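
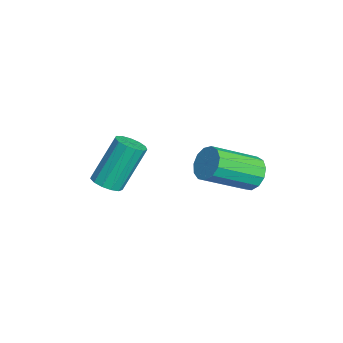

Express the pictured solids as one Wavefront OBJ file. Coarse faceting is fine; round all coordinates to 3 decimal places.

v 0.172 -3.689 -1.99
v 0.45 -4.105 -1.697
v 0.046 -3.248 -0.097
v -0.232 -2.831 -0.39
v 0.673 -3.875 -1.764
v 0.268 -3.018 -0.163
v 0.736 -3.586 -1.902
v 0.332 -2.729 -0.302
v 0.621 -3.33 -2.069
v 0.216 -2.472 -0.469
v 0.363 -3.187 -2.211
v -0.042 -2.33 -0.61
v 0.045 -3.204 -2.282
v -0.36 -2.347 -0.682
v -0.233 -3.375 -2.261
v -0.638 -2.517 -0.661
v -0.382 -3.645 -2.154
v -0.787 -2.788 -0.554
v -0.355 -3.929 -1.995
v -0.76 -3.072 -0.394
v -0.161 -4.137 -1.834
v -0.566 -3.28 -0.234
v 0.14 -4.202 -1.723
v -0.265 -3.345 -0.123
v 2.171 0.739 -0.427
v 2.485 1.103 0.024
v 2.904 -0.414 0.958
v 2.589 -0.779 0.507
v 2.133 1.076 0.139
v 2.551 -0.441 1.073
v 1.792 0.942 0.073
v 2.21 -0.575 1.008
v 1.572 0.743 -0.151
v 1.99 -0.774 0.783
v 1.541 0.543 -0.463
v 1.96 -0.974 0.472
v 1.711 0.405 -0.763
v 2.129 -1.112 0.171
v 2.027 0.372 -0.957
v 2.445 -1.145 -0.023
v 2.388 0.456 -0.983
v 2.807 -1.061 -0.049
v 2.681 0.63 -0.832
v 3.099 -0.887 0.102
v 2.811 0.838 -0.553
v 3.229 -0.679 0.382
v 2.738 1.014 -0.233
v 3.157 -0.503 0.701
f 2 1 5
f 2 5 3
f 3 5 6
f 3 6 4
f 5 1 7
f 5 7 6
f 6 7 8
f 6 8 4
f 7 1 9
f 7 9 8
f 8 9 10
f 8 10 4
f 9 1 11
f 9 11 10
f 10 11 12
f 10 12 4
f 11 1 13
f 11 13 12
f 12 13 14
f 12 14 4
f 13 1 15
f 13 15 14
f 14 15 16
f 14 16 4
f 15 1 17
f 15 17 16
f 16 17 18
f 16 18 4
f 17 1 19
f 17 19 18
f 18 19 20
f 18 20 4
f 19 1 21
f 19 21 20
f 20 21 22
f 20 22 4
f 21 1 23
f 21 23 22
f 22 23 24
f 22 24 4
f 23 1 2
f 23 2 24
f 24 2 3
f 24 3 4
f 26 25 29
f 26 29 27
f 27 29 30
f 27 30 28
f 29 25 31
f 29 31 30
f 30 31 32
f 30 32 28
f 31 25 33
f 31 33 32
f 32 33 34
f 32 34 28
f 33 25 35
f 33 35 34
f 34 35 36
f 34 36 28
f 35 25 37
f 35 37 36
f 36 37 38
f 36 38 28
f 37 25 39
f 37 39 38
f 38 39 40
f 38 40 28
f 39 25 41
f 39 41 40
f 40 41 42
f 40 42 28
f 41 25 43
f 41 43 42
f 42 43 44
f 42 44 28
f 43 25 45
f 43 45 44
f 44 45 46
f 44 46 28
f 45 25 47
f 45 47 46
f 46 47 48
f 46 48 28
f 47 25 26
f 47 26 48
f 48 26 27
f 48 27 28



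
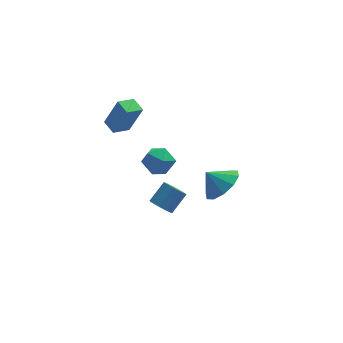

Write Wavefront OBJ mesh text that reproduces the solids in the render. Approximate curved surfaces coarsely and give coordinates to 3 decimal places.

v 1.008 1.041 -0.491
v 1.812 1.48 0.1
v 0.252 1.319 0.331
v 1.558 1.962 -0.296
v 1.094 2.092 -0.767
v 0.597 1.821 -1.132
v 0.257 1.253 -1.252
v 0.203 0.603 -1.082
v 0.457 0.121 -0.686
v 0.921 -0.01 -0.215
v 1.418 0.261 0.15
v 1.758 0.83 0.27
v -4 2.508 2.804
v -3.351 2.333 4.377
v -4.343 3.241 3.027
v -3.694 3.066 4.6
v -3.186 2.974 2.52
v -2.537 2.799 4.093
v -3.529 3.707 2.743
v -2.88 3.532 4.316
v -2.433 -2.741 1.785
v -1.95 -2.962 1.484
v -1.224 -2.419 2.255
v -1.707 -2.199 2.555
v -2.039 -2.628 1.333
v -1.313 -2.085 2.104
v -2.279 -2.338 1.355
v -1.552 -1.795 2.125
v -2.577 -2.201 1.54
v -1.851 -1.659 2.311
v -2.821 -2.271 1.819
v -2.094 -1.729 2.59
v -2.916 -2.521 2.085
v -2.19 -1.978 2.856
v -2.827 -2.855 2.236
v -2.101 -2.312 3.007
v -2.588 -3.145 2.215
v -1.861 -2.602 2.985
v -2.289 -3.281 2.029
v -1.563 -2.739 2.8
v -2.046 -3.211 1.75
v -1.319 -2.669 2.521
v -1.797 4.444 -1.357
v -1.068 4.422 -0.788
v -2.292 3.158 -0.772
v -1.563 3.136 -0.203
v -2.222 3.776 -0.087
v -1.916 4.57 -0.449
v -1.444 3.01 -1.111
v -1.138 3.804 -1.473
v -0.85 3.536 -0.636
v -1.331 4.009 -0.003
v -2.029 3.571 -1.557
v -2.51 4.044 -0.924
f 2 1 4
f 2 4 3
f 4 1 5
f 4 5 3
f 5 1 6
f 5 6 3
f 6 1 7
f 6 7 3
f 7 1 8
f 7 8 3
f 8 1 9
f 8 9 3
f 9 1 10
f 9 10 3
f 10 1 11
f 10 11 3
f 11 1 12
f 11 12 3
f 12 1 2
f 12 2 3
f 14 16 13
f 17 14 13
f 13 16 15
f 15 17 13
f 14 20 16
f 18 14 17
f 18 20 14
f 16 20 15
f 19 17 15
f 15 20 19
f 19 18 17
f 20 18 19
f 22 21 25
f 22 25 23
f 23 25 26
f 23 26 24
f 25 21 27
f 25 27 26
f 26 27 28
f 26 28 24
f 27 21 29
f 27 29 28
f 28 29 30
f 28 30 24
f 29 21 31
f 29 31 30
f 30 31 32
f 30 32 24
f 31 21 33
f 31 33 32
f 32 33 34
f 32 34 24
f 33 21 35
f 33 35 34
f 34 35 36
f 34 36 24
f 35 21 37
f 35 37 36
f 36 37 38
f 36 38 24
f 37 21 39
f 37 39 38
f 38 39 40
f 38 40 24
f 39 21 41
f 39 41 40
f 40 41 42
f 40 42 24
f 41 21 22
f 41 22 42
f 42 22 23
f 42 23 24
f 43 54 48
f 43 48 44
f 43 44 50
f 43 50 53
f 43 53 54
f 44 48 52
f 48 54 47
f 54 53 45
f 53 50 49
f 50 44 51
f 46 52 47
f 46 47 45
f 46 45 49
f 46 49 51
f 46 51 52
f 47 52 48
f 45 47 54
f 49 45 53
f 51 49 50
f 52 51 44



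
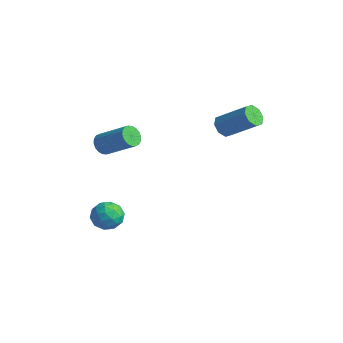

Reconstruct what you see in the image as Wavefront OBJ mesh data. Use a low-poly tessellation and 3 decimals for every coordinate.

v 2.756 3.555 1.265
v 3.117 3.789 0.7
v 4.645 4.499 1.97
v 4.284 4.265 2.535
v 2.777 4.164 0.899
v 4.305 4.873 2.17
v 2.425 4.182 1.313
v 3.953 4.891 2.583
v 2.267 3.833 1.698
v 3.795 4.542 2.969
v 2.395 3.321 1.83
v 3.923 4.031 3.1
v 2.735 2.947 1.63
v 4.263 3.656 2.901
v 3.087 2.929 1.217
v 4.615 3.638 2.487
v 3.245 3.278 0.831
v 4.773 3.987 2.102
v 0.228 -2.681 -3.625
v 0.775 -1.933 -3.493
v 1.445 -3.507 -3.987
v 1.992 -2.759 -3.855
v 1.572 -3.167 -3.125
v 0.82 -2.657 -2.901
v 1.4 -2.783 -4.579
v 0.648 -2.273 -4.355
v 1.499 -1.997 -4.082
v 1.606 -2.234 -3.183
v 0.614 -3.206 -4.297
v 0.721 -3.443 -3.398
v 0.395 -2.234 -3.527
v 1.825 -3.206 -3.953
v 1.578 -3.445 -3.524
v 1.9 -3.006 -3.446
v 0.422 -2.66 -3.179
v 0.743 -2.22 -3.101
v 1.211 -2.946 -2.885
v 1.477 -3.22 -4.379
v 1.798 -2.78 -4.301
v 0.32 -2.434 -4.034
v 0.642 -1.995 -3.956
v 1.009 -2.494 -4.595
v 1.142 -1.832 -3.796
v 1.857 -2.318 -4.009
v 1.509 -2.332 -4.434
v 1.067 -2.032 -4.303
v 1.205 -1.972 -3.267
v 1.92 -2.457 -3.48
v 1.673 -2.697 -3.051
v 1.231 -2.397 -2.92
v 1.63 -2.009 -3.614
v 0.3 -2.983 -4
v 1.015 -3.468 -4.213
v 0.989 -3.043 -4.56
v 0.547 -2.743 -4.429
v 0.363 -3.122 -3.471
v 1.078 -3.608 -3.684
v 1.153 -3.408 -3.177
v 0.711 -3.108 -3.046
v 0.59 -3.431 -3.866
v 0.793 -2.661 1.423
v 1.106 -2.464 0.877
v 2.659 -1.841 1.99
v 2.347 -2.039 2.537
v 0.954 -2.225 0.955
v 2.507 -1.602 2.068
v 0.77 -2.072 1.126
v 2.324 -1.45 2.24
v 0.591 -2.037 1.356
v 2.144 -1.414 2.47
v 0.452 -2.125 1.6
v 2.005 -1.502 2.713
v 0.38 -2.319 1.808
v 1.934 -1.696 2.921
v 0.391 -2.581 1.94
v 1.944 -1.958 3.053
v 0.481 -2.859 1.97
v 2.034 -2.236 3.083
v 0.633 -3.098 1.892
v 2.186 -2.475 3.005
v 0.816 -3.25 1.72
v 2.37 -2.628 2.834
v 0.996 -3.286 1.49
v 2.549 -2.663 2.604
v 1.135 -3.198 1.247
v 2.688 -2.575 2.36
v 1.206 -3.004 1.039
v 2.76 -2.381 2.152
v 1.196 -2.742 0.907
v 2.749 -2.119 2.02
f 2 1 5
f 2 5 3
f 3 5 6
f 3 6 4
f 5 1 7
f 5 7 6
f 6 7 8
f 6 8 4
f 7 1 9
f 7 9 8
f 8 9 10
f 8 10 4
f 9 1 11
f 9 11 10
f 10 11 12
f 10 12 4
f 11 1 13
f 11 13 12
f 12 13 14
f 12 14 4
f 13 1 15
f 13 15 14
f 14 15 16
f 14 16 4
f 15 1 17
f 15 17 16
f 16 17 18
f 16 18 4
f 17 1 2
f 17 2 18
f 18 2 3
f 18 3 4
f 19 56 35
f 56 30 59
f 35 59 24
f 56 59 35
f 19 35 31
f 35 24 36
f 31 36 20
f 35 36 31
f 19 31 40
f 31 20 41
f 40 41 26
f 31 41 40
f 19 40 52
f 40 26 55
f 52 55 29
f 40 55 52
f 19 52 56
f 52 29 60
f 56 60 30
f 52 60 56
f 20 36 47
f 36 24 50
f 47 50 28
f 36 50 47
f 24 59 37
f 59 30 58
f 37 58 23
f 59 58 37
f 30 60 57
f 60 29 53
f 57 53 21
f 60 53 57
f 29 55 54
f 55 26 42
f 54 42 25
f 55 42 54
f 26 41 46
f 41 20 43
f 46 43 27
f 41 43 46
f 22 48 34
f 48 28 49
f 34 49 23
f 48 49 34
f 22 34 32
f 34 23 33
f 32 33 21
f 34 33 32
f 22 32 39
f 32 21 38
f 39 38 25
f 32 38 39
f 22 39 44
f 39 25 45
f 44 45 27
f 39 45 44
f 22 44 48
f 44 27 51
f 48 51 28
f 44 51 48
f 23 49 37
f 49 28 50
f 37 50 24
f 49 50 37
f 21 33 57
f 33 23 58
f 57 58 30
f 33 58 57
f 25 38 54
f 38 21 53
f 54 53 29
f 38 53 54
f 27 45 46
f 45 25 42
f 46 42 26
f 45 42 46
f 28 51 47
f 51 27 43
f 47 43 20
f 51 43 47
f 62 61 65
f 62 65 63
f 63 65 66
f 63 66 64
f 65 61 67
f 65 67 66
f 66 67 68
f 66 68 64
f 67 61 69
f 67 69 68
f 68 69 70
f 68 70 64
f 69 61 71
f 69 71 70
f 70 71 72
f 70 72 64
f 71 61 73
f 71 73 72
f 72 73 74
f 72 74 64
f 73 61 75
f 73 75 74
f 74 75 76
f 74 76 64
f 75 61 77
f 75 77 76
f 76 77 78
f 76 78 64
f 77 61 79
f 77 79 78
f 78 79 80
f 78 80 64
f 79 61 81
f 79 81 80
f 80 81 82
f 80 82 64
f 81 61 83
f 81 83 82
f 82 83 84
f 82 84 64
f 83 61 85
f 83 85 84
f 84 85 86
f 84 86 64
f 85 61 87
f 85 87 86
f 86 87 88
f 86 88 64
f 87 61 89
f 87 89 88
f 88 89 90
f 88 90 64
f 89 61 62
f 89 62 90
f 90 62 63
f 90 63 64



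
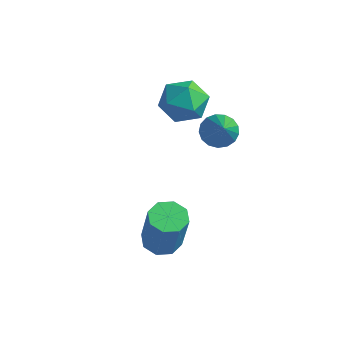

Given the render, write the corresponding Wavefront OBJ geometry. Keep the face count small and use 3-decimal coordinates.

v 0.288 1.795 1.409
v 0.819 2.05 2.053
v 1.181 0.75 1.087
v 1.712 1.005 1.731
v 0.938 0.649 1.919
v 0.385 1.295 2.118
v 1.615 1.505 1.022
v 1.062 2.151 1.221
v 1.639 1.871 1.814
v 1.22 1.342 2.368
v 0.78 1.458 0.772
v 0.361 0.929 1.326
v 2.367 -1.359 -2.515
v 2.925 -1.071 -2.638
v 3.432 -1.354 -0.987
v 2.873 -1.641 -0.865
v 2.583 -0.758 -2.479
v 3.09 -1.04 -0.828
v 2.115 -0.796 -2.342
v 2.622 -1.079 -0.691
v 1.794 -1.165 -2.306
v 2.301 -1.447 -0.655
v 1.808 -1.646 -2.393
v 2.315 -1.929 -0.742
v 2.15 -1.96 -2.552
v 2.657 -2.242 -0.901
v 2.618 -1.921 -2.689
v 3.125 -2.204 -1.038
v 2.939 -1.553 -2.725
v 3.446 -1.835 -1.074
v 2.306 1.497 0.76
v 2.815 1.836 0.658
v 3.354 0.363 2.2
v 2.675 1.982 0.875
v 2.45 2.017 1.066
v 2.192 1.932 1.186
v 1.961 1.748 1.21
v 1.809 1.506 1.13
v 1.771 1.262 0.965
v 1.855 1.072 0.754
v 2.043 0.979 0.544
v 2.291 1.004 0.384
v 2.543 1.143 0.31
v 2.741 1.362 0.339
v 2.839 1.613 0.464
f 1 12 6
f 1 6 2
f 1 2 8
f 1 8 11
f 1 11 12
f 2 6 10
f 6 12 5
f 12 11 3
f 11 8 7
f 8 2 9
f 4 10 5
f 4 5 3
f 4 3 7
f 4 7 9
f 4 9 10
f 5 10 6
f 3 5 12
f 7 3 11
f 9 7 8
f 10 9 2
f 14 13 17
f 14 17 15
f 15 17 18
f 15 18 16
f 17 13 19
f 17 19 18
f 18 19 20
f 18 20 16
f 19 13 21
f 19 21 20
f 20 21 22
f 20 22 16
f 21 13 23
f 21 23 22
f 22 23 24
f 22 24 16
f 23 13 25
f 23 25 24
f 24 25 26
f 24 26 16
f 25 13 27
f 25 27 26
f 26 27 28
f 26 28 16
f 27 13 29
f 27 29 28
f 28 29 30
f 28 30 16
f 29 13 14
f 29 14 30
f 30 14 15
f 30 15 16
f 32 31 34
f 32 34 33
f 34 31 35
f 34 35 33
f 35 31 36
f 35 36 33
f 36 31 37
f 36 37 33
f 37 31 38
f 37 38 33
f 38 31 39
f 38 39 33
f 39 31 40
f 39 40 33
f 40 31 41
f 40 41 33
f 41 31 42
f 41 42 33
f 42 31 43
f 42 43 33
f 43 31 44
f 43 44 33
f 44 31 45
f 44 45 33
f 45 31 32
f 45 32 33



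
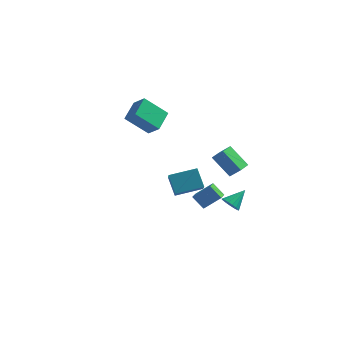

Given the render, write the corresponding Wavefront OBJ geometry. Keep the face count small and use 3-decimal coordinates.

v 0.531 -0.705 -2.519
v 1.42 -0.361 -1.711
v 0.474 0.087 -2.794
v 1.363 0.43 -1.985
v 1.217 -0.89 -3.195
v 2.106 -0.547 -2.386
v 1.16 -0.099 -3.469
v 2.049 0.245 -2.661
v 0.248 -3.003 -0.977
v 0.747 -4.528 0.25
v -0.302 -2.422 -0.03
v 0.197 -3.947 1.197
v 1.583 -2.293 -0.637
v 2.082 -3.818 0.59
v 1.033 -1.712 0.31
v 1.532 -3.237 1.537
v -4.484 2.841 0.725
v -3.748 2.504 1.409
v -4.372 4.182 1.265
v -3.636 3.845 1.949
v -3.204 3.215 -0.469
v -2.468 2.878 0.215
v -3.092 4.556 0.071
v -2.356 4.219 0.755
v 2.53 -0.269 -3.021
v 3.063 -0.534 -3.153
v 3.13 0.569 -2.279
v 3.034 -0.33 -3.359
v 2.889 -0.112 -3.489
v 2.662 0.07 -3.511
v 2.405 0.175 -3.421
v 2.176 0.178 -3.239
v 2.029 0.078 -3.008
v 1.996 -0.1 -2.78
v 2.085 -0.318 -2.606
v 2.277 -0.524 -2.528
v 2.526 -0.672 -2.563
v 2.776 -0.727 -2.703
v 2.97 -0.678 -2.916
v 1.371 0.128 0.269
v 1.996 0.057 0.926
v 1.55 0.976 0.19
v 2.175 0.904 0.847
v 2.465 -0.204 -0.807
v 3.09 -0.276 -0.15
v 2.644 0.643 -0.886
v 3.269 0.572 -0.229
f 2 4 1
f 5 2 1
f 1 4 3
f 3 5 1
f 2 8 4
f 6 2 5
f 6 8 2
f 4 8 3
f 7 5 3
f 3 8 7
f 7 6 5
f 8 6 7
f 10 12 9
f 13 10 9
f 9 12 11
f 11 13 9
f 10 16 12
f 14 10 13
f 14 16 10
f 12 16 11
f 15 13 11
f 11 16 15
f 15 14 13
f 16 14 15
f 18 20 17
f 21 18 17
f 17 20 19
f 19 21 17
f 18 24 20
f 22 18 21
f 22 24 18
f 20 24 19
f 23 21 19
f 19 24 23
f 23 22 21
f 24 22 23
f 26 25 28
f 26 28 27
f 28 25 29
f 28 29 27
f 29 25 30
f 29 30 27
f 30 25 31
f 30 31 27
f 31 25 32
f 31 32 27
f 32 25 33
f 32 33 27
f 33 25 34
f 33 34 27
f 34 25 35
f 34 35 27
f 35 25 36
f 35 36 27
f 36 25 37
f 36 37 27
f 37 25 38
f 37 38 27
f 38 25 39
f 38 39 27
f 39 25 26
f 39 26 27
f 41 43 40
f 44 41 40
f 40 43 42
f 42 44 40
f 41 47 43
f 45 41 44
f 45 47 41
f 43 47 42
f 46 44 42
f 42 47 46
f 46 45 44
f 47 45 46



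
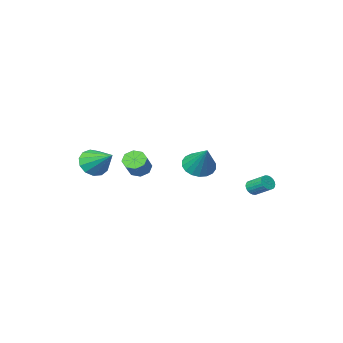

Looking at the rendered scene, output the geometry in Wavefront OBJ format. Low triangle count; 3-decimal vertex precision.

v 2.845 -0.008 -1.361
v 3.38 0.037 -1.81
v 4.109 0.792 -0.869
v 3.575 0.748 -0.419
v 3.032 0.441 -1.865
v 3.761 1.196 -0.924
v 2.575 0.582 -1.624
v 3.304 1.337 -0.683
v 2.276 0.378 -1.229
v 3.005 1.133 -0.287
v 2.311 -0.052 -0.911
v 3.04 0.703 0.03
v 2.659 -0.456 -0.856
v 3.388 0.299 0.085
v 3.116 -0.597 -1.097
v 3.845 0.158 -0.156
v 3.415 -0.393 -1.493
v 4.144 0.362 -0.551
v 3.862 -3.421 -1.882
v 4.35 -3.81 -1.114
v 3.558 -1.779 -0.858
v 4.731 -3.546 -1.425
v 4.835 -3.242 -1.881
v 4.631 -2.996 -2.338
v 4.182 -2.884 -2.65
v 3.631 -2.943 -2.718
v 3.154 -3.154 -2.521
v 2.901 -3.45 -2.121
v 2.954 -3.737 -1.646
v 3.294 -3.924 -1.245
v 3.815 -3.951 -1.047
v -0.302 0.995 -1.424
v 0.161 0.31 -0.916
v -0.038 2.305 0.104
v 0.481 0.5 -1.134
v 0.646 0.788 -1.41
v 0.623 1.117 -1.689
v 0.417 1.422 -1.915
v 0.069 1.642 -2.043
v -0.353 1.734 -2.05
v -0.764 1.68 -1.932
v -1.084 1.489 -1.713
v -1.249 1.201 -1.438
v -1.227 0.872 -1.159
v -1.021 0.567 -0.933
v -0.673 0.347 -0.804
v -0.251 0.255 -0.798
v -3.553 1.359 -3.642
v -3.356 1.14 -3.202
v -3.73 2.143 -2.537
v -3.927 2.361 -2.978
v -3.193 1.246 -3.27
v -3.567 2.249 -2.605
v -3.084 1.37 -3.396
v -3.458 2.373 -2.731
v -3.047 1.492 -3.559
v -3.421 2.495 -2.894
v -3.087 1.593 -3.734
v -3.461 2.596 -3.069
v -3.198 1.659 -3.896
v -3.572 2.662 -3.231
v -3.363 1.679 -4.019
v -3.737 2.682 -3.354
v -3.556 1.651 -4.085
v -3.931 2.653 -3.42
v -3.75 1.577 -4.083
v -4.124 2.58 -3.418
v -3.913 1.471 -4.015
v -4.287 2.474 -3.35
v -4.022 1.347 -3.889
v -4.396 2.35 -3.224
v -4.059 1.225 -3.726
v -4.433 2.228 -3.061
v -4.019 1.124 -3.551
v -4.393 2.127 -2.886
v -3.908 1.058 -3.389
v -4.282 2.061 -2.724
v -3.743 1.038 -3.266
v -4.117 2.041 -2.601
v -3.549 1.067 -3.2
v -3.924 2.069 -2.535
f 2 1 5
f 2 5 3
f 3 5 6
f 3 6 4
f 5 1 7
f 5 7 6
f 6 7 8
f 6 8 4
f 7 1 9
f 7 9 8
f 8 9 10
f 8 10 4
f 9 1 11
f 9 11 10
f 10 11 12
f 10 12 4
f 11 1 13
f 11 13 12
f 12 13 14
f 12 14 4
f 13 1 15
f 13 15 14
f 14 15 16
f 14 16 4
f 15 1 17
f 15 17 16
f 16 17 18
f 16 18 4
f 17 1 2
f 17 2 18
f 18 2 3
f 18 3 4
f 20 19 22
f 20 22 21
f 22 19 23
f 22 23 21
f 23 19 24
f 23 24 21
f 24 19 25
f 24 25 21
f 25 19 26
f 25 26 21
f 26 19 27
f 26 27 21
f 27 19 28
f 27 28 21
f 28 19 29
f 28 29 21
f 29 19 30
f 29 30 21
f 30 19 31
f 30 31 21
f 31 19 20
f 31 20 21
f 33 32 35
f 33 35 34
f 35 32 36
f 35 36 34
f 36 32 37
f 36 37 34
f 37 32 38
f 37 38 34
f 38 32 39
f 38 39 34
f 39 32 40
f 39 40 34
f 40 32 41
f 40 41 34
f 41 32 42
f 41 42 34
f 42 32 43
f 42 43 34
f 43 32 44
f 43 44 34
f 44 32 45
f 44 45 34
f 45 32 46
f 45 46 34
f 46 32 47
f 46 47 34
f 47 32 33
f 47 33 34
f 49 48 52
f 49 52 50
f 50 52 53
f 50 53 51
f 52 48 54
f 52 54 53
f 53 54 55
f 53 55 51
f 54 48 56
f 54 56 55
f 55 56 57
f 55 57 51
f 56 48 58
f 56 58 57
f 57 58 59
f 57 59 51
f 58 48 60
f 58 60 59
f 59 60 61
f 59 61 51
f 60 48 62
f 60 62 61
f 61 62 63
f 61 63 51
f 62 48 64
f 62 64 63
f 63 64 65
f 63 65 51
f 64 48 66
f 64 66 65
f 65 66 67
f 65 67 51
f 66 48 68
f 66 68 67
f 67 68 69
f 67 69 51
f 68 48 70
f 68 70 69
f 69 70 71
f 69 71 51
f 70 48 72
f 70 72 71
f 71 72 73
f 71 73 51
f 72 48 74
f 72 74 73
f 73 74 75
f 73 75 51
f 74 48 76
f 74 76 75
f 75 76 77
f 75 77 51
f 76 48 78
f 76 78 77
f 77 78 79
f 77 79 51
f 78 48 80
f 78 80 79
f 79 80 81
f 79 81 51
f 80 48 49
f 80 49 81
f 81 49 50
f 81 50 51



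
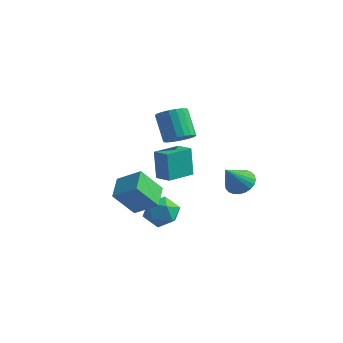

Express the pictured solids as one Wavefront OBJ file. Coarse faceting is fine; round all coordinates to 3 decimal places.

v -2.841 0.966 -2.552
v -3.135 1.156 -0.684
v -2.503 2.73 -2.678
v -2.797 2.919 -0.81
v -1.803 0.781 -2.37
v -2.097 0.97 -0.502
v -1.465 2.544 -2.496
v -1.759 2.734 -0.628
v 0.033 -4.424 -0.2
v -0.664 -3.16 0.336
v -1.28 -4.793 -1.038
v -1.977 -3.528 -0.502
v 0.697 -3.432 -1.678
v -0 -2.167 -1.142
v -0.616 -3.8 -2.516
v -1.313 -2.536 -1.98
v -0.259 -0.742 -4.314
v 0.254 -1.606 -3.831
v -1.714 -1.034 -3.289
v -1.201 -1.898 -2.806
v -0.846 -0.859 -2.612
v 0.054 -0.679 -3.246
v -1.514 -1.961 -3.874
v -0.614 -1.781 -4.508
v -0.521 -2.359 -3.559
v -0.109 -1.678 -2.779
v -1.351 -0.962 -4.341
v -0.939 -0.281 -3.561
v 2.145 1.912 -1.719
v 2.835 1.416 -2.072
v 1.995 0.708 -0.321
v 3.013 1.642 -1.858
v 3.06 1.909 -1.623
v 2.967 2.177 -1.402
v 2.749 2.404 -1.23
v 2.439 2.556 -1.132
v 2.084 2.61 -1.123
v 1.738 2.558 -1.205
v 1.455 2.407 -1.365
v 1.276 2.181 -1.579
v 1.23 1.914 -1.814
v 1.323 1.646 -2.035
v 1.541 1.419 -2.207
v 1.851 1.267 -2.305
v 2.205 1.213 -2.314
v 2.551 1.265 -2.232
v 0.496 -1.315 2.376
v 1.088 -0.666 2.523
v 0.116 -0.117 4.011
v -0.476 -0.765 3.864
v 0.823 -0.492 2.286
v -0.149 0.058 3.773
v 0.493 -0.48 2.066
v -0.478 0.069 3.554
v 0.164 -0.634 1.908
v -0.807 -0.085 3.396
v -0.099 -0.923 1.843
v -1.071 -0.373 3.33
v -0.244 -1.289 1.883
v -1.216 -0.739 3.371
v -0.243 -1.66 2.021
v -1.215 -1.111 3.508
v -0.096 -1.963 2.229
v -1.068 -1.414 3.717
v 0.169 -2.138 2.467
v -0.803 -1.588 3.954
v 0.498 -2.149 2.686
v -0.473 -1.6 4.174
v 0.827 -1.995 2.844
v -0.144 -1.446 4.332
v 1.091 -1.707 2.91
v 0.119 -1.157 4.397
v 1.236 -1.341 2.869
v 0.264 -0.791 4.357
v 1.235 -0.969 2.732
v 0.263 -0.42 4.219
f 2 4 1
f 5 2 1
f 1 4 3
f 3 5 1
f 2 8 4
f 6 2 5
f 6 8 2
f 4 8 3
f 7 5 3
f 3 8 7
f 7 6 5
f 8 6 7
f 10 12 9
f 13 10 9
f 9 12 11
f 11 13 9
f 10 16 12
f 14 10 13
f 14 16 10
f 12 16 11
f 15 13 11
f 11 16 15
f 15 14 13
f 16 14 15
f 17 28 22
f 17 22 18
f 17 18 24
f 17 24 27
f 17 27 28
f 18 22 26
f 22 28 21
f 28 27 19
f 27 24 23
f 24 18 25
f 20 26 21
f 20 21 19
f 20 19 23
f 20 23 25
f 20 25 26
f 21 26 22
f 19 21 28
f 23 19 27
f 25 23 24
f 26 25 18
f 30 29 32
f 30 32 31
f 32 29 33
f 32 33 31
f 33 29 34
f 33 34 31
f 34 29 35
f 34 35 31
f 35 29 36
f 35 36 31
f 36 29 37
f 36 37 31
f 37 29 38
f 37 38 31
f 38 29 39
f 38 39 31
f 39 29 40
f 39 40 31
f 40 29 41
f 40 41 31
f 41 29 42
f 41 42 31
f 42 29 43
f 42 43 31
f 43 29 44
f 43 44 31
f 44 29 45
f 44 45 31
f 45 29 46
f 45 46 31
f 46 29 30
f 46 30 31
f 48 47 51
f 48 51 49
f 49 51 52
f 49 52 50
f 51 47 53
f 51 53 52
f 52 53 54
f 52 54 50
f 53 47 55
f 53 55 54
f 54 55 56
f 54 56 50
f 55 47 57
f 55 57 56
f 56 57 58
f 56 58 50
f 57 47 59
f 57 59 58
f 58 59 60
f 58 60 50
f 59 47 61
f 59 61 60
f 60 61 62
f 60 62 50
f 61 47 63
f 61 63 62
f 62 63 64
f 62 64 50
f 63 47 65
f 63 65 64
f 64 65 66
f 64 66 50
f 65 47 67
f 65 67 66
f 66 67 68
f 66 68 50
f 67 47 69
f 67 69 68
f 68 69 70
f 68 70 50
f 69 47 71
f 69 71 70
f 70 71 72
f 70 72 50
f 71 47 73
f 71 73 72
f 72 73 74
f 72 74 50
f 73 47 75
f 73 75 74
f 74 75 76
f 74 76 50
f 75 47 48
f 75 48 76
f 76 48 49
f 76 49 50



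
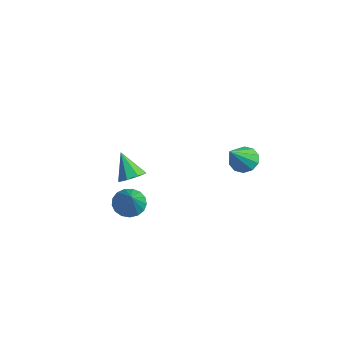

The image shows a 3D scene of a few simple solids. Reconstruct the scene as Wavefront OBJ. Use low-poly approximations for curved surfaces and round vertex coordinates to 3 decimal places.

v 3.206 -2.875 1.165
v 3.726 -2.835 0.793
v 4.034 -3.305 2.275
v 3.703 -2.556 0.918
v 3.567 -2.351 1.099
v 3.348 -2.265 1.295
v 3.097 -2.319 1.462
v 2.871 -2.5 1.56
v 2.721 -2.767 1.568
v 2.683 -3.059 1.484
v 2.764 -3.309 1.326
v 2.947 -3.459 1.132
v 3.189 -3.476 0.945
v 3.435 -3.354 0.808
v 3.629 -3.123 0.754
v 3.159 2.308 1.274
v 3.74 2.294 1.057
v 3.581 1.312 2.466
v 3.714 2.583 1.307
v 3.476 2.767 1.545
v 3.117 2.775 1.679
v 2.775 2.606 1.658
v 2.579 2.322 1.49
v 2.605 2.033 1.24
v 2.843 1.849 1.002
v 3.202 1.841 0.868
v 3.544 2.011 0.889
v 1.747 -1.804 1.157
v 2.208 -1.819 1.525
v 0.993 -1.816 2.103
v 2.079 -1.397 1.427
v 1.755 -1.214 1.171
v 1.427 -1.376 0.907
v 1.286 -1.788 0.789
v 1.416 -2.21 0.887
v 1.739 -2.393 1.143
v 2.068 -2.231 1.407
f 2 1 4
f 2 4 3
f 4 1 5
f 4 5 3
f 5 1 6
f 5 6 3
f 6 1 7
f 6 7 3
f 7 1 8
f 7 8 3
f 8 1 9
f 8 9 3
f 9 1 10
f 9 10 3
f 10 1 11
f 10 11 3
f 11 1 12
f 11 12 3
f 12 1 13
f 12 13 3
f 13 1 14
f 13 14 3
f 14 1 15
f 14 15 3
f 15 1 2
f 15 2 3
f 17 16 19
f 17 19 18
f 19 16 20
f 19 20 18
f 20 16 21
f 20 21 18
f 21 16 22
f 21 22 18
f 22 16 23
f 22 23 18
f 23 16 24
f 23 24 18
f 24 16 25
f 24 25 18
f 25 16 26
f 25 26 18
f 26 16 27
f 26 27 18
f 27 16 17
f 27 17 18
f 29 28 31
f 29 31 30
f 31 28 32
f 31 32 30
f 32 28 33
f 32 33 30
f 33 28 34
f 33 34 30
f 34 28 35
f 34 35 30
f 35 28 36
f 35 36 30
f 36 28 37
f 36 37 30
f 37 28 29
f 37 29 30



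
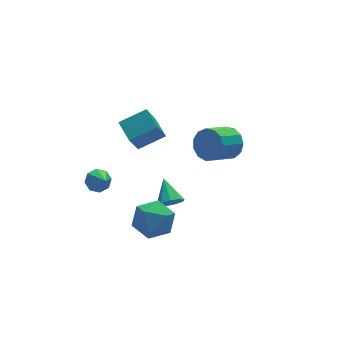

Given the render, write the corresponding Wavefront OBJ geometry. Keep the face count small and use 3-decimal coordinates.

v -0.478 -1.94 -0.179
v -0.034 -1.682 -0.739
v -0.202 -0.64 0.639
v -0.525 -1.529 -0.816
v -0.994 -1.568 -0.595
v -1.221 -1.782 -0.179
v -1.101 -2.069 0.237
v -0.689 -2.296 0.459
v -0.178 -2.356 0.382
v 0.192 -2.222 0.043
v 0.249 -1.955 -0.4
v -3.277 0.876 0.557
v -2.67 1.116 0.884
v -3.403 -0.396 1.723
v -3.133 1.352 1.091
v -3.679 1.309 0.985
v -3.991 1.012 0.628
v -3.884 0.635 0.229
v -3.421 0.4 0.022
v -2.874 0.443 0.128
v -2.563 0.739 0.485
v 4.189 0.298 0.898
v 4.744 -0.085 1.677
v 3.286 -0.481 2.521
v 2.731 -0.098 1.742
v 4.66 0.477 1.796
v 3.203 0.081 2.64
v 4.427 0.982 1.63
v 2.97 0.586 2.474
v 4.118 1.27 1.232
v 2.661 0.874 2.076
v 3.832 1.249 0.728
v 2.374 0.853 1.572
v 3.658 0.927 0.278
v 2.201 0.53 1.122
v 3.654 0.404 0.024
v 2.196 0.008 0.868
v 3.819 -0.151 0.048
v 2.361 -0.548 0.892
v 4.101 -0.565 0.342
v 2.644 -0.961 1.186
v 4.411 -0.704 0.812
v 2.954 -1.1 1.656
v 4.651 -0.525 1.31
v 3.194 -0.921 2.154
v -3.559 -3.575 0.92
v -2.824 -2.7 1.375
v -1.976 -4.74 0.605
v -1.241 -3.865 1.06
v -2.015 -4.467 1.804
v -2.993 -3.746 1.998
v -1.807 -3.694 -0.018
v -2.785 -2.973 0.176
v -1.741 -2.773 0.795
v -1.869 -3.251 1.921
v -2.931 -4.189 0.059
v -3.059 -4.667 1.185
v 0.19 0.795 3.657
v 0.218 2.081 4.098
v -1.332 1.056 2.995
v -1.304 2.342 3.437
v 0.964 1.318 2.083
v 0.992 2.604 2.525
v -0.558 1.579 1.422
v -0.53 2.865 1.863
f 2 1 4
f 2 4 3
f 4 1 5
f 4 5 3
f 5 1 6
f 5 6 3
f 6 1 7
f 6 7 3
f 7 1 8
f 7 8 3
f 8 1 9
f 8 9 3
f 9 1 10
f 9 10 3
f 10 1 11
f 10 11 3
f 11 1 2
f 11 2 3
f 13 12 15
f 13 15 14
f 15 12 16
f 15 16 14
f 16 12 17
f 16 17 14
f 17 12 18
f 17 18 14
f 18 12 19
f 18 19 14
f 19 12 20
f 19 20 14
f 20 12 21
f 20 21 14
f 21 12 13
f 21 13 14
f 23 22 26
f 23 26 24
f 24 26 27
f 24 27 25
f 26 22 28
f 26 28 27
f 27 28 29
f 27 29 25
f 28 22 30
f 28 30 29
f 29 30 31
f 29 31 25
f 30 22 32
f 30 32 31
f 31 32 33
f 31 33 25
f 32 22 34
f 32 34 33
f 33 34 35
f 33 35 25
f 34 22 36
f 34 36 35
f 35 36 37
f 35 37 25
f 36 22 38
f 36 38 37
f 37 38 39
f 37 39 25
f 38 22 40
f 38 40 39
f 39 40 41
f 39 41 25
f 40 22 42
f 40 42 41
f 41 42 43
f 41 43 25
f 42 22 44
f 42 44 43
f 43 44 45
f 43 45 25
f 44 22 23
f 44 23 45
f 45 23 24
f 45 24 25
f 46 57 51
f 46 51 47
f 46 47 53
f 46 53 56
f 46 56 57
f 47 51 55
f 51 57 50
f 57 56 48
f 56 53 52
f 53 47 54
f 49 55 50
f 49 50 48
f 49 48 52
f 49 52 54
f 49 54 55
f 50 55 51
f 48 50 57
f 52 48 56
f 54 52 53
f 55 54 47
f 59 61 58
f 62 59 58
f 58 61 60
f 60 62 58
f 59 65 61
f 63 59 62
f 63 65 59
f 61 65 60
f 64 62 60
f 60 65 64
f 64 63 62
f 65 63 64



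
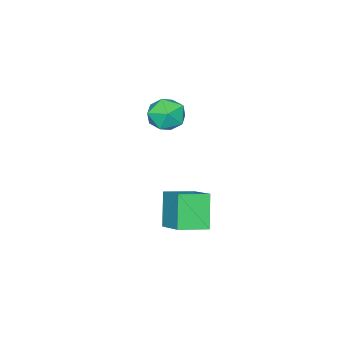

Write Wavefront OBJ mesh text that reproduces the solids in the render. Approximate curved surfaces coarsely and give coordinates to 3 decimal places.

v 3.509 1.36 -0.657
v 4.34 2.997 0.383
v 2.132 2.279 -1.002
v 2.964 3.915 0.039
v 4.416 2.045 -2.459
v 5.248 3.681 -1.418
v 3.04 2.963 -2.803
v 3.871 4.6 -1.763
v -2.904 -2.386 0.178
v -1.866 -1.734 0.285
v -1.954 -4.006 0.835
v -0.916 -3.354 0.942
v -1.861 -3.135 1.699
v -2.448 -2.133 1.292
v -1.372 -3.607 -0.172
v -1.959 -2.605 -0.579
v -0.919 -2.488 0.068
v -1.222 -2.197 1.225
v -2.598 -3.543 -0.105
v -2.901 -3.252 1.052
f 2 4 1
f 5 2 1
f 1 4 3
f 3 5 1
f 2 8 4
f 6 2 5
f 6 8 2
f 4 8 3
f 7 5 3
f 3 8 7
f 7 6 5
f 8 6 7
f 9 20 14
f 9 14 10
f 9 10 16
f 9 16 19
f 9 19 20
f 10 14 18
f 14 20 13
f 20 19 11
f 19 16 15
f 16 10 17
f 12 18 13
f 12 13 11
f 12 11 15
f 12 15 17
f 12 17 18
f 13 18 14
f 11 13 20
f 15 11 19
f 17 15 16
f 18 17 10



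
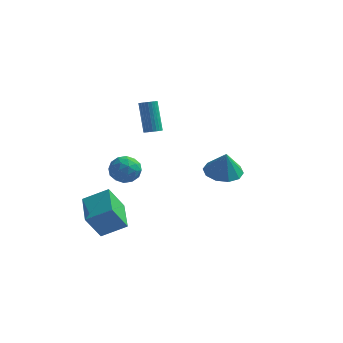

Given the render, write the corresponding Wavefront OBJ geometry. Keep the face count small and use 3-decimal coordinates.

v -2.624 2.848 -0.189
v -2.317 2.509 0.06
v -2.85 3.334 1.837
v -3.156 3.672 1.589
v -2.188 2.663 0.028
v -2.721 3.487 1.805
v -2.126 2.844 -0.038
v -2.659 3.669 1.739
v -2.139 3.027 -0.126
v -2.672 3.851 1.651
v -2.226 3.182 -0.224
v -2.759 4.006 1.553
v -2.374 3.286 -0.317
v -2.907 4.11 1.46
v -2.559 3.323 -0.39
v -3.092 4.147 1.387
v -2.755 3.288 -0.432
v -3.287 4.112 1.345
v -2.93 3.186 -0.437
v -3.463 4.011 1.34
v -3.059 3.033 -0.405
v -3.592 3.857 1.372
v -3.121 2.851 -0.339
v -3.654 3.676 1.438
v -3.108 2.669 -0.251
v -3.641 3.493 1.526
v -3.021 2.514 -0.153
v -3.554 3.338 1.624
v -2.873 2.41 -0.06
v -3.406 3.234 1.717
v -2.688 2.373 0.013
v -3.221 3.197 1.79
v -2.493 2.408 0.055
v -3.025 3.232 1.832
v -4.434 2.164 -2.153
v -3.874 2.706 -2.727
v -3.946 0.874 -2.893
v -3.386 1.416 -3.467
v -3.17 1.322 -2.529
v -3.471 2.119 -2.071
v -4.349 1.461 -3.549
v -4.65 2.258 -3.091
v -3.821 2.271 -3.589
v -3.092 2.185 -2.959
v -4.728 1.395 -2.661
v -3.999 1.309 -2.031
v -4.197 2.548 -2.375
v -3.623 1.032 -3.245
v -3.496 0.977 -2.694
v -3.167 1.295 -3.031
v -3.96 2.203 -1.99
v -3.631 2.521 -2.327
v -3.217 1.708 -2.211
v -4.189 1.059 -3.293
v -3.86 1.377 -3.63
v -4.653 2.285 -2.589
v -4.324 2.603 -2.926
v -4.603 1.872 -3.409
v -3.836 2.611 -3.219
v -3.55 1.852 -3.654
v -4.116 1.879 -3.702
v -4.293 2.348 -3.433
v -3.408 2.56 -2.849
v -3.122 1.802 -3.284
v -2.994 1.747 -2.732
v -3.171 2.215 -2.464
v -3.377 2.305 -3.356
v -4.698 1.778 -2.336
v -4.412 1.02 -2.771
v -4.649 1.365 -3.156
v -4.826 1.833 -2.888
v -4.27 1.728 -1.966
v -3.984 0.969 -2.401
v -3.527 1.232 -2.187
v -3.704 1.701 -1.918
v -4.443 1.275 -2.264
v -4.021 -4.667 -2.892
v -2.696 -4.257 -2.156
v -4.774 -2.87 -2.536
v -3.449 -2.461 -1.8
v -3.371 -4.099 -4.38
v -2.046 -3.69 -3.644
v -4.124 -2.303 -4.024
v -2.799 -1.893 -3.288
v 2.956 -3.535 1.261
v 3.884 -3.936 1.06
v 3.164 -3.745 2.639
v 3.954 -3.309 1.145
v 3.644 -2.769 1.273
v 3.071 -2.521 1.397
v 2.454 -2.661 1.469
v 2.029 -3.134 1.461
v 1.958 -3.761 1.377
v 2.268 -4.302 1.248
v 2.842 -4.55 1.124
v 3.458 -4.41 1.052
f 2 1 5
f 2 5 3
f 3 5 6
f 3 6 4
f 5 1 7
f 5 7 6
f 6 7 8
f 6 8 4
f 7 1 9
f 7 9 8
f 8 9 10
f 8 10 4
f 9 1 11
f 9 11 10
f 10 11 12
f 10 12 4
f 11 1 13
f 11 13 12
f 12 13 14
f 12 14 4
f 13 1 15
f 13 15 14
f 14 15 16
f 14 16 4
f 15 1 17
f 15 17 16
f 16 17 18
f 16 18 4
f 17 1 19
f 17 19 18
f 18 19 20
f 18 20 4
f 19 1 21
f 19 21 20
f 20 21 22
f 20 22 4
f 21 1 23
f 21 23 22
f 22 23 24
f 22 24 4
f 23 1 25
f 23 25 24
f 24 25 26
f 24 26 4
f 25 1 27
f 25 27 26
f 26 27 28
f 26 28 4
f 27 1 29
f 27 29 28
f 28 29 30
f 28 30 4
f 29 1 31
f 29 31 30
f 30 31 32
f 30 32 4
f 31 1 33
f 31 33 32
f 32 33 34
f 32 34 4
f 33 1 2
f 33 2 34
f 34 2 3
f 34 3 4
f 35 72 51
f 72 46 75
f 51 75 40
f 72 75 51
f 35 51 47
f 51 40 52
f 47 52 36
f 51 52 47
f 35 47 56
f 47 36 57
f 56 57 42
f 47 57 56
f 35 56 68
f 56 42 71
f 68 71 45
f 56 71 68
f 35 68 72
f 68 45 76
f 72 76 46
f 68 76 72
f 36 52 63
f 52 40 66
f 63 66 44
f 52 66 63
f 40 75 53
f 75 46 74
f 53 74 39
f 75 74 53
f 46 76 73
f 76 45 69
f 73 69 37
f 76 69 73
f 45 71 70
f 71 42 58
f 70 58 41
f 71 58 70
f 42 57 62
f 57 36 59
f 62 59 43
f 57 59 62
f 38 64 50
f 64 44 65
f 50 65 39
f 64 65 50
f 38 50 48
f 50 39 49
f 48 49 37
f 50 49 48
f 38 48 55
f 48 37 54
f 55 54 41
f 48 54 55
f 38 55 60
f 55 41 61
f 60 61 43
f 55 61 60
f 38 60 64
f 60 43 67
f 64 67 44
f 60 67 64
f 39 65 53
f 65 44 66
f 53 66 40
f 65 66 53
f 37 49 73
f 49 39 74
f 73 74 46
f 49 74 73
f 41 54 70
f 54 37 69
f 70 69 45
f 54 69 70
f 43 61 62
f 61 41 58
f 62 58 42
f 61 58 62
f 44 67 63
f 67 43 59
f 63 59 36
f 67 59 63
f 78 80 77
f 81 78 77
f 77 80 79
f 79 81 77
f 78 84 80
f 82 78 81
f 82 84 78
f 80 84 79
f 83 81 79
f 79 84 83
f 83 82 81
f 84 82 83
f 86 85 88
f 86 88 87
f 88 85 89
f 88 89 87
f 89 85 90
f 89 90 87
f 90 85 91
f 90 91 87
f 91 85 92
f 91 92 87
f 92 85 93
f 92 93 87
f 93 85 94
f 93 94 87
f 94 85 95
f 94 95 87
f 95 85 96
f 95 96 87
f 96 85 86
f 96 86 87



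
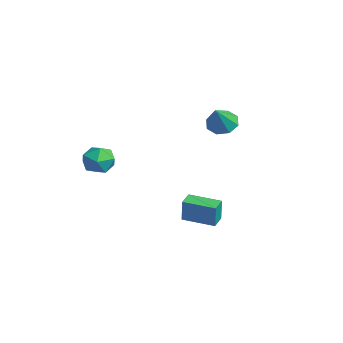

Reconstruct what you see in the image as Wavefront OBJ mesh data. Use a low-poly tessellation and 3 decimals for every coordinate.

v -2.125 4.173 2.422
v -1.535 4.783 2.376
v -1.315 3.487 3.698
v -2.026 4.941 2.772
v -2.575 4.65 2.963
v -2.86 4.079 2.837
v -2.715 3.563 2.468
v -2.224 3.405 2.071
v -1.675 3.697 1.88
v -1.389 4.268 2.006
v 1.149 1.175 -1.684
v 1.352 1.128 -0.411
v 2.241 2.431 -1.812
v 2.445 2.385 -0.539
v 1.755 0.635 -1.801
v 1.959 0.589 -0.528
v 2.848 1.892 -1.929
v 3.051 1.845 -0.656
v -1.927 -1.475 0.503
v -1.324 -1.644 1.212
v -2.556 -2.856 0.708
v -1.953 -3.025 1.417
v -2.633 -2.375 1.52
v -2.244 -1.522 1.393
v -1.636 -2.978 0.527
v -1.247 -2.125 0.4
v -1.144 -2.573 1.227
v -1.76 -2.201 1.84
v -2.12 -2.299 0.08
v -2.736 -1.927 0.693
f 2 1 4
f 2 4 3
f 4 1 5
f 4 5 3
f 5 1 6
f 5 6 3
f 6 1 7
f 6 7 3
f 7 1 8
f 7 8 3
f 8 1 9
f 8 9 3
f 9 1 10
f 9 10 3
f 10 1 2
f 10 2 3
f 12 14 11
f 15 12 11
f 11 14 13
f 13 15 11
f 12 18 14
f 16 12 15
f 16 18 12
f 14 18 13
f 17 15 13
f 13 18 17
f 17 16 15
f 18 16 17
f 19 30 24
f 19 24 20
f 19 20 26
f 19 26 29
f 19 29 30
f 20 24 28
f 24 30 23
f 30 29 21
f 29 26 25
f 26 20 27
f 22 28 23
f 22 23 21
f 22 21 25
f 22 25 27
f 22 27 28
f 23 28 24
f 21 23 30
f 25 21 29
f 27 25 26
f 28 27 20



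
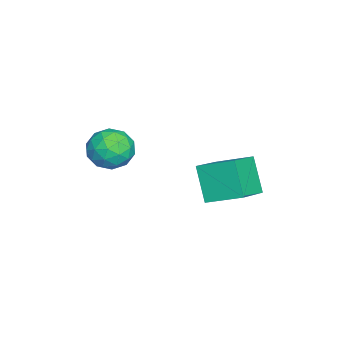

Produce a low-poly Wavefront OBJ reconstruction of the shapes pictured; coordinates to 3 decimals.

v -0.697 3.156 -1.662
v 0.64 2.703 -1.047
v -0.508 4.504 -1.081
v 0.829 4.051 -0.466
v 0.051 3.609 -2.954
v 1.388 3.156 -2.339
v 0.24 4.957 -2.373
v 1.577 4.504 -1.758
v 1.887 0.847 0.457
v 2.303 0.694 1.221
v 2.337 -0.414 -0.041
v 2.753 -0.567 0.723
v 1.87 -0.562 0.694
v 1.592 0.218 1.002
v 3.048 0.062 0.178
v 2.77 0.842 0.486
v 3.02 0.209 1.049
v 2.292 -0.177 1.367
v 2.348 0.457 -0.187
v 1.62 0.071 0.131
v 2.055 0.881 0.883
v 2.585 -0.601 0.297
v 2.066 -0.598 0.28
v 2.31 -0.688 0.729
v 1.638 0.601 0.754
v 1.882 0.511 1.203
v 1.628 -0.227 0.893
v 2.758 -0.231 -0.023
v 3.002 -0.321 0.426
v 2.33 0.968 0.451
v 2.574 0.878 0.9
v 3.012 0.507 0.287
v 2.722 0.506 1.231
v 2.986 -0.236 0.938
v 3.16 0.135 0.618
v 2.996 0.593 0.799
v 2.294 0.279 1.418
v 2.558 -0.462 1.125
v 2.039 -0.459 1.108
v 1.876 -0.001 1.289
v 2.715 -0.006 1.317
v 2.082 0.742 0.055
v 2.346 0.001 -0.238
v 2.764 0.281 -0.109
v 2.601 0.739 0.072
v 1.654 0.516 0.242
v 1.918 -0.226 -0.051
v 1.644 -0.313 0.381
v 1.48 0.145 0.562
v 1.925 0.286 -0.137
f 2 4 1
f 5 2 1
f 1 4 3
f 3 5 1
f 2 8 4
f 6 2 5
f 6 8 2
f 4 8 3
f 7 5 3
f 3 8 7
f 7 6 5
f 8 6 7
f 9 46 25
f 46 20 49
f 25 49 14
f 46 49 25
f 9 25 21
f 25 14 26
f 21 26 10
f 25 26 21
f 9 21 30
f 21 10 31
f 30 31 16
f 21 31 30
f 9 30 42
f 30 16 45
f 42 45 19
f 30 45 42
f 9 42 46
f 42 19 50
f 46 50 20
f 42 50 46
f 10 26 37
f 26 14 40
f 37 40 18
f 26 40 37
f 14 49 27
f 49 20 48
f 27 48 13
f 49 48 27
f 20 50 47
f 50 19 43
f 47 43 11
f 50 43 47
f 19 45 44
f 45 16 32
f 44 32 15
f 45 32 44
f 16 31 36
f 31 10 33
f 36 33 17
f 31 33 36
f 12 38 24
f 38 18 39
f 24 39 13
f 38 39 24
f 12 24 22
f 24 13 23
f 22 23 11
f 24 23 22
f 12 22 29
f 22 11 28
f 29 28 15
f 22 28 29
f 12 29 34
f 29 15 35
f 34 35 17
f 29 35 34
f 12 34 38
f 34 17 41
f 38 41 18
f 34 41 38
f 13 39 27
f 39 18 40
f 27 40 14
f 39 40 27
f 11 23 47
f 23 13 48
f 47 48 20
f 23 48 47
f 15 28 44
f 28 11 43
f 44 43 19
f 28 43 44
f 17 35 36
f 35 15 32
f 36 32 16
f 35 32 36
f 18 41 37
f 41 17 33
f 37 33 10
f 41 33 37



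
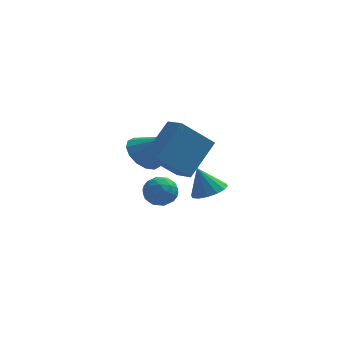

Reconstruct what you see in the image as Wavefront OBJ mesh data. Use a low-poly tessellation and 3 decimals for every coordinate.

v 0.419 2.835 -1.912
v 1.105 3.221 -1.648
v 1.175 1.899 -2.512
v 1.861 2.285 -2.248
v 1.364 1.903 -1.703
v 0.897 2.481 -1.332
v 1.383 2.639 -2.828
v 0.916 3.217 -2.457
v 1.701 3.1 -2.214
v 1.69 2.645 -1.519
v 0.59 2.475 -2.641
v 0.579 2.02 -1.946
v 0.696 3.11 -1.727
v 1.584 2.01 -2.433
v 1.292 1.785 -2.112
v 1.696 2.012 -1.957
v 0.573 2.675 -1.542
v 0.977 2.902 -1.387
v 1.129 2.127 -1.419
v 1.303 2.218 -2.773
v 1.707 2.445 -2.618
v 0.584 3.108 -2.203
v 0.988 3.335 -2.048
v 1.151 2.993 -2.741
v 1.449 3.266 -1.905
v 1.894 2.716 -2.258
v 1.613 2.924 -2.598
v 1.338 3.263 -2.38
v 1.443 2.998 -1.497
v 1.887 2.448 -1.849
v 1.595 2.224 -1.529
v 1.321 2.564 -1.311
v 1.793 2.927 -1.829
v 0.393 2.672 -2.311
v 0.837 2.122 -2.663
v 0.959 2.556 -2.849
v 0.685 2.896 -2.631
v 0.386 2.404 -1.902
v 0.831 1.854 -2.255
v 0.942 1.857 -1.78
v 0.667 2.196 -1.562
v 0.487 2.193 -2.331
v 3.218 -0.235 -0.467
v 3.899 0.14 -0.24
v 2.702 -0.045 0.767
v 3.652 0.444 -0.389
v 3.289 0.567 -0.56
v 2.907 0.474 -0.705
v 2.608 0.192 -0.787
v 2.472 -0.205 -0.783
v 2.536 -0.61 -0.694
v 2.783 -0.914 -0.544
v 3.146 -1.036 -0.373
v 3.528 -0.944 -0.228
v 3.827 -0.661 -0.146
v 3.963 -0.265 -0.151
v 0.458 2.353 0.318
v 1.142 2.207 -0.368
v 1.662 1.867 1.622
v 1.193 2.693 -0.234
v 1.047 3.089 0.049
v 0.743 3.287 0.403
v 0.363 3.235 0.735
v 0.008 2.947 0.955
v -0.226 2.5 1.005
v -0.277 2.013 0.87
v -0.131 1.618 0.588
v 0.173 1.42 0.233
v 0.553 1.472 -0.099
v 0.908 1.76 -0.319
v 1.143 -2.586 2.686
v 2.093 -1.401 4.033
v 0.58 -1.781 2.375
v 1.531 -0.596 3.722
v 2.469 -2.164 1.378
v 3.42 -0.979 2.725
v 1.907 -1.359 1.067
v 2.857 -0.174 2.414
f 1 38 17
f 38 12 41
f 17 41 6
f 38 41 17
f 1 17 13
f 17 6 18
f 13 18 2
f 17 18 13
f 1 13 22
f 13 2 23
f 22 23 8
f 13 23 22
f 1 22 34
f 22 8 37
f 34 37 11
f 22 37 34
f 1 34 38
f 34 11 42
f 38 42 12
f 34 42 38
f 2 18 29
f 18 6 32
f 29 32 10
f 18 32 29
f 6 41 19
f 41 12 40
f 19 40 5
f 41 40 19
f 12 42 39
f 42 11 35
f 39 35 3
f 42 35 39
f 11 37 36
f 37 8 24
f 36 24 7
f 37 24 36
f 8 23 28
f 23 2 25
f 28 25 9
f 23 25 28
f 4 30 16
f 30 10 31
f 16 31 5
f 30 31 16
f 4 16 14
f 16 5 15
f 14 15 3
f 16 15 14
f 4 14 21
f 14 3 20
f 21 20 7
f 14 20 21
f 4 21 26
f 21 7 27
f 26 27 9
f 21 27 26
f 4 26 30
f 26 9 33
f 30 33 10
f 26 33 30
f 5 31 19
f 31 10 32
f 19 32 6
f 31 32 19
f 3 15 39
f 15 5 40
f 39 40 12
f 15 40 39
f 7 20 36
f 20 3 35
f 36 35 11
f 20 35 36
f 9 27 28
f 27 7 24
f 28 24 8
f 27 24 28
f 10 33 29
f 33 9 25
f 29 25 2
f 33 25 29
f 44 43 46
f 44 46 45
f 46 43 47
f 46 47 45
f 47 43 48
f 47 48 45
f 48 43 49
f 48 49 45
f 49 43 50
f 49 50 45
f 50 43 51
f 50 51 45
f 51 43 52
f 51 52 45
f 52 43 53
f 52 53 45
f 53 43 54
f 53 54 45
f 54 43 55
f 54 55 45
f 55 43 56
f 55 56 45
f 56 43 44
f 56 44 45
f 58 57 60
f 58 60 59
f 60 57 61
f 60 61 59
f 61 57 62
f 61 62 59
f 62 57 63
f 62 63 59
f 63 57 64
f 63 64 59
f 64 57 65
f 64 65 59
f 65 57 66
f 65 66 59
f 66 57 67
f 66 67 59
f 67 57 68
f 67 68 59
f 68 57 69
f 68 69 59
f 69 57 70
f 69 70 59
f 70 57 58
f 70 58 59
f 72 74 71
f 75 72 71
f 71 74 73
f 73 75 71
f 72 78 74
f 76 72 75
f 76 78 72
f 74 78 73
f 77 75 73
f 73 78 77
f 77 76 75
f 78 76 77



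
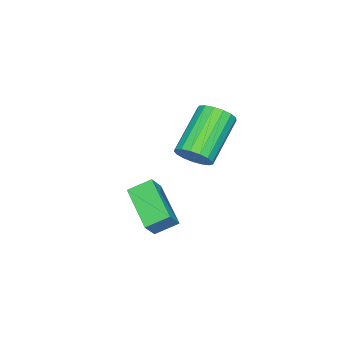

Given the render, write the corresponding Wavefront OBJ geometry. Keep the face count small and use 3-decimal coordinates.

v 0.881 -0.593 -3.048
v -0.296 -1.966 -2.218
v 0.38 0.14 -2.547
v -0.797 -1.233 -1.717
v 1.437 -0.667 -2.383
v 0.26 -2.04 -1.553
v 0.936 0.066 -1.882
v -0.241 -1.307 -1.052
v 0.242 0.614 0.97
v 0.612 1.04 1.449
v -1.113 1.071 2.75
v -1.482 0.646 2.27
v 0.453 1.273 1.234
v -1.271 1.304 2.535
v 0.247 1.354 0.958
v -1.478 1.385 2.259
v 0.039 1.267 0.685
v -1.685 1.298 1.986
v -0.122 1.029 0.477
v -1.846 1.061 1.778
v -0.2 0.697 0.382
v -1.924 0.728 1.683
v -0.176 0.346 0.421
v -1.9 0.377 1.722
v -0.057 0.056 0.587
v -1.781 0.087 1.887
v 0.131 -0.106 0.84
v -1.593 -0.074 2.14
v 0.344 -0.102 1.122
v -1.38 -0.071 2.423
v 0.534 0.065 1.37
v -1.19 0.096 2.671
v 0.657 0.358 1.526
v -1.067 0.389 2.827
v 0.685 0.71 1.555
v -1.039 0.741 2.855
f 2 4 1
f 5 2 1
f 1 4 3
f 3 5 1
f 2 8 4
f 6 2 5
f 6 8 2
f 4 8 3
f 7 5 3
f 3 8 7
f 7 6 5
f 8 6 7
f 10 9 13
f 10 13 11
f 11 13 14
f 11 14 12
f 13 9 15
f 13 15 14
f 14 15 16
f 14 16 12
f 15 9 17
f 15 17 16
f 16 17 18
f 16 18 12
f 17 9 19
f 17 19 18
f 18 19 20
f 18 20 12
f 19 9 21
f 19 21 20
f 20 21 22
f 20 22 12
f 21 9 23
f 21 23 22
f 22 23 24
f 22 24 12
f 23 9 25
f 23 25 24
f 24 25 26
f 24 26 12
f 25 9 27
f 25 27 26
f 26 27 28
f 26 28 12
f 27 9 29
f 27 29 28
f 28 29 30
f 28 30 12
f 29 9 31
f 29 31 30
f 30 31 32
f 30 32 12
f 31 9 33
f 31 33 32
f 32 33 34
f 32 34 12
f 33 9 35
f 33 35 34
f 34 35 36
f 34 36 12
f 35 9 10
f 35 10 36
f 36 10 11
f 36 11 12



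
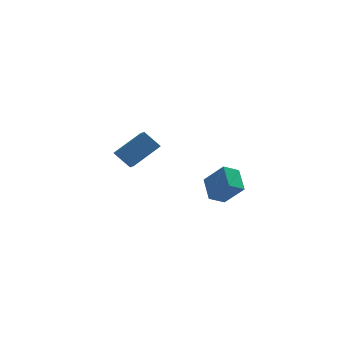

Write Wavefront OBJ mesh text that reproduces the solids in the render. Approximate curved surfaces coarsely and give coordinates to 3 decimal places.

v -4.624 2.682 2.264
v -3.066 3.546 3.298
v -4.748 3.394 1.855
v -3.189 4.257 2.889
v -3.771 2.283 1.311
v -2.212 3.146 2.345
v -3.894 2.994 0.902
v -2.336 3.858 1.936
v 0.283 -3.535 1.14
v -0.567 -3.877 1.611
v 0.192 -2.259 1.904
v -0.658 -2.601 2.375
v 1.198 -4.179 2.325
v 0.348 -4.521 2.796
v 1.107 -2.903 3.089
v 0.257 -3.245 3.56
f 2 4 1
f 5 2 1
f 1 4 3
f 3 5 1
f 2 8 4
f 6 2 5
f 6 8 2
f 4 8 3
f 7 5 3
f 3 8 7
f 7 6 5
f 8 6 7
f 10 12 9
f 13 10 9
f 9 12 11
f 11 13 9
f 10 16 12
f 14 10 13
f 14 16 10
f 12 16 11
f 15 13 11
f 11 16 15
f 15 14 13
f 16 14 15



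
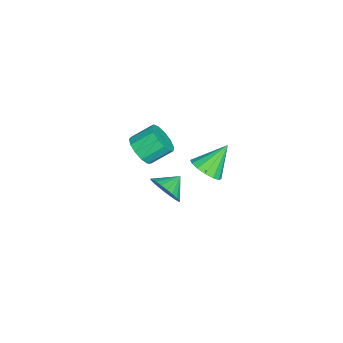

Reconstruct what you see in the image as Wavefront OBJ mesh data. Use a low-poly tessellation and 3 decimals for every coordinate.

v -1.152 -2.47 -0.147
v -0.351 -1.957 -0.422
v -0.787 -0.818 0.433
v -1.588 -1.33 0.707
v -0.75 -1.834 -0.791
v -1.186 -0.694 0.064
v -1.277 -1.912 -0.955
v -1.714 -0.772 -0.101
v -1.765 -2.167 -0.864
v -2.201 -1.028 -0.009
v -2.058 -2.519 -0.544
v -2.494 -1.379 0.31
v -2.063 -2.855 -0.099
v -2.499 -1.715 0.756
v -1.779 -3.069 0.331
v -2.215 -1.929 1.186
v -1.296 -3.092 0.609
v -1.732 -1.952 1.464
v -0.767 -2.918 0.647
v -1.203 -1.778 1.502
v -0.361 -2.602 0.433
v -0.797 -1.462 1.287
v -0.205 -2.244 0.034
v -0.642 -1.104 0.889
v -3.409 -2.48 -2.531
v -2.798 -2.261 -2.494
v -3.691 -1.88 -1.389
v -2.921 -2.062 -2.629
v -3.128 -1.935 -2.748
v -3.384 -1.903 -2.828
v -3.644 -1.97 -2.857
v -3.864 -2.125 -2.83
v -4.004 -2.342 -2.751
v -4.042 -2.583 -2.634
v -3.97 -2.806 -2.499
v -3.801 -2.972 -2.369
v -3.564 -3.054 -2.268
v -3.301 -3.036 -2.211
v -3.056 -2.922 -2.21
v -2.871 -2.732 -2.265
v -2.78 -2.498 -2.365
v 3.95 -0.301 1.857
v 4.594 -0.102 2.596
v 3.17 0.341 2.363
v 4.671 0.188 2.346
v 4.639 0.404 2.023
v 4.502 0.512 1.674
v 4.281 0.496 1.353
v 4.009 0.36 1.109
v 3.728 0.122 0.978
v 3.481 -0.18 0.982
v 3.306 -0.501 1.118
v 3.228 -0.791 1.367
v 3.26 -1.007 1.691
v 3.397 -1.115 2.04
v 3.619 -1.099 2.361
v 3.89 -0.962 2.605
v 4.171 -0.725 2.735
v 4.418 -0.423 2.732
v 1.975 1.457 1.908
v 2.812 1.536 2.392
v 1.105 2.443 3.252
v 2.798 1.937 2.089
v 2.564 2.209 1.738
v 2.172 2.279 1.433
v 1.727 2.13 1.254
v 1.348 1.8 1.251
v 1.138 1.378 1.424
v 1.151 0.978 1.727
v 1.385 0.706 2.078
v 1.778 0.635 2.383
v 2.223 0.785 2.562
v 2.601 1.114 2.565
f 2 1 5
f 2 5 3
f 3 5 6
f 3 6 4
f 5 1 7
f 5 7 6
f 6 7 8
f 6 8 4
f 7 1 9
f 7 9 8
f 8 9 10
f 8 10 4
f 9 1 11
f 9 11 10
f 10 11 12
f 10 12 4
f 11 1 13
f 11 13 12
f 12 13 14
f 12 14 4
f 13 1 15
f 13 15 14
f 14 15 16
f 14 16 4
f 15 1 17
f 15 17 16
f 16 17 18
f 16 18 4
f 17 1 19
f 17 19 18
f 18 19 20
f 18 20 4
f 19 1 21
f 19 21 20
f 20 21 22
f 20 22 4
f 21 1 23
f 21 23 22
f 22 23 24
f 22 24 4
f 23 1 2
f 23 2 24
f 24 2 3
f 24 3 4
f 26 25 28
f 26 28 27
f 28 25 29
f 28 29 27
f 29 25 30
f 29 30 27
f 30 25 31
f 30 31 27
f 31 25 32
f 31 32 27
f 32 25 33
f 32 33 27
f 33 25 34
f 33 34 27
f 34 25 35
f 34 35 27
f 35 25 36
f 35 36 27
f 36 25 37
f 36 37 27
f 37 25 38
f 37 38 27
f 38 25 39
f 38 39 27
f 39 25 40
f 39 40 27
f 40 25 41
f 40 41 27
f 41 25 26
f 41 26 27
f 43 42 45
f 43 45 44
f 45 42 46
f 45 46 44
f 46 42 47
f 46 47 44
f 47 42 48
f 47 48 44
f 48 42 49
f 48 49 44
f 49 42 50
f 49 50 44
f 50 42 51
f 50 51 44
f 51 42 52
f 51 52 44
f 52 42 53
f 52 53 44
f 53 42 54
f 53 54 44
f 54 42 55
f 54 55 44
f 55 42 56
f 55 56 44
f 56 42 57
f 56 57 44
f 57 42 58
f 57 58 44
f 58 42 59
f 58 59 44
f 59 42 43
f 59 43 44
f 61 60 63
f 61 63 62
f 63 60 64
f 63 64 62
f 64 60 65
f 64 65 62
f 65 60 66
f 65 66 62
f 66 60 67
f 66 67 62
f 67 60 68
f 67 68 62
f 68 60 69
f 68 69 62
f 69 60 70
f 69 70 62
f 70 60 71
f 70 71 62
f 71 60 72
f 71 72 62
f 72 60 73
f 72 73 62
f 73 60 61
f 73 61 62



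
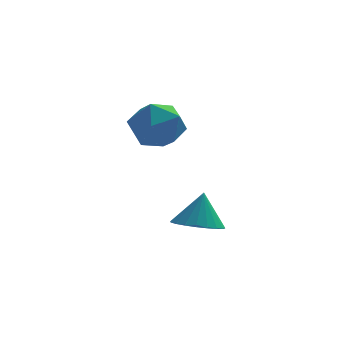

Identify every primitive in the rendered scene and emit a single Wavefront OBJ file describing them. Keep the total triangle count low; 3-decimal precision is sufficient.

v -1.028 -3.253 -3.191
v -0.406 -3.91 -3.089
v -0.812 -2.847 -1.889
v -0.196 -3.621 -3.214
v -0.129 -3.269 -3.335
v -0.218 -2.913 -3.431
v -0.447 -2.617 -3.485
v -0.776 -2.431 -3.489
v -1.149 -2.386 -3.441
v -1.501 -2.492 -3.349
v -1.771 -2.729 -3.231
v -1.912 -3.057 -3.105
v -1.901 -3.418 -2.994
v -1.739 -3.751 -2.918
v -1.453 -3.998 -2.888
v -1.094 -4.116 -2.911
v -0.724 -4.085 -2.982
v -2.867 -1.59 1.434
v -2.139 -1.362 0.666
v -2.521 -3.298 1.254
v -1.793 -3.07 0.486
v -1.598 -2.795 1.515
v -1.812 -1.74 1.626
v -2.848 -2.92 0.294
v -3.062 -1.865 0.405
v -2.127 -2.184 -0.039
v -1.355 -2.107 0.716
v -3.305 -2.553 1.204
v -2.533 -2.476 1.959
f 2 1 4
f 2 4 3
f 4 1 5
f 4 5 3
f 5 1 6
f 5 6 3
f 6 1 7
f 6 7 3
f 7 1 8
f 7 8 3
f 8 1 9
f 8 9 3
f 9 1 10
f 9 10 3
f 10 1 11
f 10 11 3
f 11 1 12
f 11 12 3
f 12 1 13
f 12 13 3
f 13 1 14
f 13 14 3
f 14 1 15
f 14 15 3
f 15 1 16
f 15 16 3
f 16 1 17
f 16 17 3
f 17 1 2
f 17 2 3
f 18 29 23
f 18 23 19
f 18 19 25
f 18 25 28
f 18 28 29
f 19 23 27
f 23 29 22
f 29 28 20
f 28 25 24
f 25 19 26
f 21 27 22
f 21 22 20
f 21 20 24
f 21 24 26
f 21 26 27
f 22 27 23
f 20 22 29
f 24 20 28
f 26 24 25
f 27 26 19



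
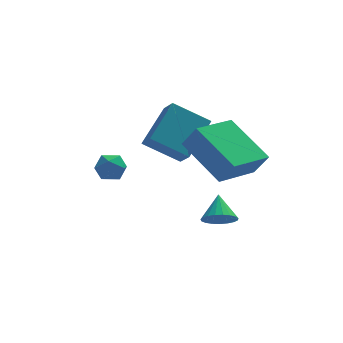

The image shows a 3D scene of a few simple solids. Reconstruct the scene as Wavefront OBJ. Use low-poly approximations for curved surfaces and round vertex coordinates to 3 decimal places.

v 1.357 -1.545 -0.974
v 2.38 -0.311 0.102
v 1.162 -0.867 -1.565
v 2.185 0.366 -0.489
v 2.695 -1.906 -1.831
v 3.718 -0.673 -0.755
v 2.5 -1.229 -2.422
v 3.523 0.005 -1.346
v -0.484 -2.449 -1.143
v -0.054 -2.148 -1.513
v -0.366 -3.312 -1.707
v 0.064 -3.011 -2.077
v 0.207 -3.151 -1.467
v 0.134 -2.618 -1.119
v -0.554 -2.842 -2.101
v -0.627 -2.309 -1.753
v -0.098 -2.391 -2.105
v 0.373 -2.583 -1.713
v -0.793 -2.877 -1.507
v -0.322 -3.069 -1.115
v 2.177 -3.277 -0.377
v 2.616 -3.607 0.506
v 3.628 -2.154 -0.679
v 4.067 -2.484 0.204
v 3.173 -4.856 -1.464
v 3.612 -5.186 -0.581
v 4.624 -3.733 -1.766
v 5.063 -4.063 -0.883
v 3.428 -3.755 -4.015
v 3.982 -3.567 -4.319
v 3.552 -2.905 -3.265
v 3.792 -3.422 -4.453
v 3.538 -3.334 -4.511
v 3.266 -3.319 -4.483
v 3.021 -3.379 -4.374
v 2.847 -3.504 -4.203
v 2.773 -3.673 -3.999
v 2.812 -3.856 -3.798
v 2.958 -4.021 -3.635
v 3.185 -4.141 -3.537
v 3.454 -4.193 -3.522
v 3.718 -4.17 -3.592
v 3.932 -4.075 -3.735
v 4.059 -3.925 -3.927
v 4.077 -3.746 -4.133
f 2 4 1
f 5 2 1
f 1 4 3
f 3 5 1
f 2 8 4
f 6 2 5
f 6 8 2
f 4 8 3
f 7 5 3
f 3 8 7
f 7 6 5
f 8 6 7
f 9 20 14
f 9 14 10
f 9 10 16
f 9 16 19
f 9 19 20
f 10 14 18
f 14 20 13
f 20 19 11
f 19 16 15
f 16 10 17
f 12 18 13
f 12 13 11
f 12 11 15
f 12 15 17
f 12 17 18
f 13 18 14
f 11 13 20
f 15 11 19
f 17 15 16
f 18 17 10
f 22 24 21
f 25 22 21
f 21 24 23
f 23 25 21
f 22 28 24
f 26 22 25
f 26 28 22
f 24 28 23
f 27 25 23
f 23 28 27
f 27 26 25
f 28 26 27
f 30 29 32
f 30 32 31
f 32 29 33
f 32 33 31
f 33 29 34
f 33 34 31
f 34 29 35
f 34 35 31
f 35 29 36
f 35 36 31
f 36 29 37
f 36 37 31
f 37 29 38
f 37 38 31
f 38 29 39
f 38 39 31
f 39 29 40
f 39 40 31
f 40 29 41
f 40 41 31
f 41 29 42
f 41 42 31
f 42 29 43
f 42 43 31
f 43 29 44
f 43 44 31
f 44 29 45
f 44 45 31
f 45 29 30
f 45 30 31



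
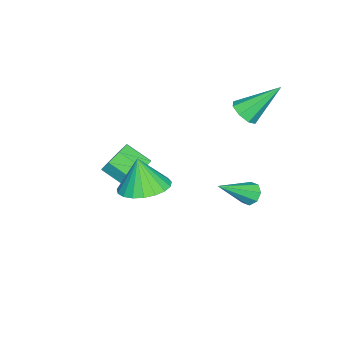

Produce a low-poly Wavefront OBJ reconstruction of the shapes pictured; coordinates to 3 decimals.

v 3.213 -1.286 -0.512
v 3.94 -0.554 -0.227
v 3.007 -1.634 0.912
v 3.563 -0.317 -0.224
v 3.126 -0.247 -0.27
v 2.704 -0.357 -0.358
v 2.37 -0.628 -0.473
v 2.182 -1.012 -0.594
v 2.172 -1.444 -0.701
v 2.342 -1.848 -0.776
v 2.663 -2.155 -0.804
v 3.078 -2.312 -0.782
v 3.517 -2.292 -0.714
v 3.904 -2.097 -0.61
v 4.171 -1.762 -0.49
v 4.272 -1.345 -0.373
v 4.191 -0.918 -0.28
v -1.309 1.558 -3.757
v -0.868 1.673 -4.116
v -0.111 0.562 -2.603
v -0.915 1.982 -3.801
v -1.193 2.043 -3.46
v -1.539 1.82 -3.293
v -1.75 1.444 -3.399
v -1.703 1.135 -3.714
v -1.425 1.074 -4.055
v -1.079 1.297 -4.221
v -1.634 1.116 0.948
v -1.017 1.101 1.257
v -2.306 2.404 2.352
v -1.051 1.481 0.892
v -1.427 1.647 0.56
v -1.924 1.502 0.455
v -2.251 1.131 0.639
v -2.217 0.751 1.005
v -1.841 0.585 1.337
v -1.345 0.73 1.441
v 0.705 -2.503 -2.046
v 0.991 -2.94 -2.717
v 0.881 -4.013 -2.066
v 0.595 -3.577 -1.394
v 1.471 -2.749 -2.321
v 1.361 -3.822 -1.67
v 1.502 -2.414 -1.764
v 1.392 -3.487 -1.113
v 1.067 -2.132 -1.372
v 0.957 -3.205 -0.721
v 0.419 -2.067 -1.374
v 0.309 -3.14 -0.723
v -0.061 -2.258 -1.77
v -0.171 -3.331 -1.119
v -0.092 -2.593 -2.327
v -0.202 -3.666 -1.676
v 0.343 -2.875 -2.719
v 0.233 -3.948 -2.068
f 2 1 4
f 2 4 3
f 4 1 5
f 4 5 3
f 5 1 6
f 5 6 3
f 6 1 7
f 6 7 3
f 7 1 8
f 7 8 3
f 8 1 9
f 8 9 3
f 9 1 10
f 9 10 3
f 10 1 11
f 10 11 3
f 11 1 12
f 11 12 3
f 12 1 13
f 12 13 3
f 13 1 14
f 13 14 3
f 14 1 15
f 14 15 3
f 15 1 16
f 15 16 3
f 16 1 17
f 16 17 3
f 17 1 2
f 17 2 3
f 19 18 21
f 19 21 20
f 21 18 22
f 21 22 20
f 22 18 23
f 22 23 20
f 23 18 24
f 23 24 20
f 24 18 25
f 24 25 20
f 25 18 26
f 25 26 20
f 26 18 27
f 26 27 20
f 27 18 19
f 27 19 20
f 29 28 31
f 29 31 30
f 31 28 32
f 31 32 30
f 32 28 33
f 32 33 30
f 33 28 34
f 33 34 30
f 34 28 35
f 34 35 30
f 35 28 36
f 35 36 30
f 36 28 37
f 36 37 30
f 37 28 29
f 37 29 30
f 39 38 42
f 39 42 40
f 40 42 43
f 40 43 41
f 42 38 44
f 42 44 43
f 43 44 45
f 43 45 41
f 44 38 46
f 44 46 45
f 45 46 47
f 45 47 41
f 46 38 48
f 46 48 47
f 47 48 49
f 47 49 41
f 48 38 50
f 48 50 49
f 49 50 51
f 49 51 41
f 50 38 52
f 50 52 51
f 51 52 53
f 51 53 41
f 52 38 54
f 52 54 53
f 53 54 55
f 53 55 41
f 54 38 39
f 54 39 55
f 55 39 40
f 55 40 41



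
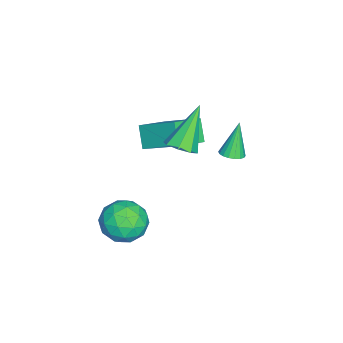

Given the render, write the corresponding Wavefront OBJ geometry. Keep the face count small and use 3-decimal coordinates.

v -0.623 0.335 -1.122
v 0.629 -0.473 -0.461
v -0.104 1.933 -0.151
v 1.148 1.125 0.51
v 0.052 0.655 -2.01
v 1.304 -0.153 -1.349
v 0.571 2.253 -1.039
v 1.823 1.445 -0.378
v 3.59 0.586 -3.413
v 4.36 -0.055 -3.004
v 3.26 -0.605 -4.656
v 4.03 -1.246 -4.247
v 3.115 -1.078 -3.693
v 3.319 -0.342 -2.925
v 4.301 -0.318 -4.735
v 4.505 0.418 -3.967
v 4.8 -0.614 -3.821
v 4.067 -1.084 -3.176
v 3.553 0.424 -4.484
v 2.82 -0.046 -3.839
v 4.004 0.37 -3.099
v 3.616 -1.03 -4.561
v 3.078 -0.931 -4.235
v 3.531 -1.308 -3.994
v 3.392 0.201 -3.053
v 3.845 -0.176 -2.812
v 3.113 -0.777 -3.217
v 3.775 -0.484 -4.848
v 4.228 -0.861 -4.607
v 4.089 0.648 -3.666
v 4.542 0.271 -3.425
v 4.507 0.117 -4.443
v 4.715 -0.336 -3.339
v 4.522 -1.035 -4.069
v 4.681 -0.49 -4.357
v 4.8 -0.057 -3.905
v 4.284 -0.611 -2.96
v 4.091 -1.311 -3.691
v 3.552 -1.212 -3.365
v 3.672 -0.78 -2.914
v 4.543 -0.94 -3.44
v 3.529 0.651 -3.969
v 3.336 -0.049 -4.7
v 3.948 0.12 -4.746
v 4.068 0.552 -4.295
v 3.098 0.375 -3.591
v 2.905 -0.324 -4.321
v 2.82 -0.603 -3.755
v 2.939 -0.17 -3.303
v 3.077 0.28 -4.22
v 2.476 1.692 0.163
v 2.949 2.213 0.358
v 1.224 2.188 1.877
v 2.552 2.402 0.013
v 2.111 2.175 -0.244
v 1.884 1.665 -0.262
v 2.004 1.171 -0.032
v 2.4 0.982 0.313
v 2.842 1.208 0.57
v 3.069 1.718 0.589
v 1.716 3.612 -0.512
v 2.232 3.579 -0.324
v 1.164 3.788 1.032
v 2.203 3.819 -0.362
v 2.077 4.018 -0.43
v 1.881 4.137 -0.513
v 1.651 4.152 -0.597
v 1.434 4.06 -0.664
v 1.273 3.879 -0.701
v 1.2 3.645 -0.701
v 1.229 3.405 -0.663
v 1.355 3.206 -0.595
v 1.552 3.087 -0.512
v 1.781 3.073 -0.428
v 1.998 3.165 -0.361
v 2.159 3.345 -0.324
f 2 4 1
f 5 2 1
f 1 4 3
f 3 5 1
f 2 8 4
f 6 2 5
f 6 8 2
f 4 8 3
f 7 5 3
f 3 8 7
f 7 6 5
f 8 6 7
f 9 46 25
f 46 20 49
f 25 49 14
f 46 49 25
f 9 25 21
f 25 14 26
f 21 26 10
f 25 26 21
f 9 21 30
f 21 10 31
f 30 31 16
f 21 31 30
f 9 30 42
f 30 16 45
f 42 45 19
f 30 45 42
f 9 42 46
f 42 19 50
f 46 50 20
f 42 50 46
f 10 26 37
f 26 14 40
f 37 40 18
f 26 40 37
f 14 49 27
f 49 20 48
f 27 48 13
f 49 48 27
f 20 50 47
f 50 19 43
f 47 43 11
f 50 43 47
f 19 45 44
f 45 16 32
f 44 32 15
f 45 32 44
f 16 31 36
f 31 10 33
f 36 33 17
f 31 33 36
f 12 38 24
f 38 18 39
f 24 39 13
f 38 39 24
f 12 24 22
f 24 13 23
f 22 23 11
f 24 23 22
f 12 22 29
f 22 11 28
f 29 28 15
f 22 28 29
f 12 29 34
f 29 15 35
f 34 35 17
f 29 35 34
f 12 34 38
f 34 17 41
f 38 41 18
f 34 41 38
f 13 39 27
f 39 18 40
f 27 40 14
f 39 40 27
f 11 23 47
f 23 13 48
f 47 48 20
f 23 48 47
f 15 28 44
f 28 11 43
f 44 43 19
f 28 43 44
f 17 35 36
f 35 15 32
f 36 32 16
f 35 32 36
f 18 41 37
f 41 17 33
f 37 33 10
f 41 33 37
f 52 51 54
f 52 54 53
f 54 51 55
f 54 55 53
f 55 51 56
f 55 56 53
f 56 51 57
f 56 57 53
f 57 51 58
f 57 58 53
f 58 51 59
f 58 59 53
f 59 51 60
f 59 60 53
f 60 51 52
f 60 52 53
f 62 61 64
f 62 64 63
f 64 61 65
f 64 65 63
f 65 61 66
f 65 66 63
f 66 61 67
f 66 67 63
f 67 61 68
f 67 68 63
f 68 61 69
f 68 69 63
f 69 61 70
f 69 70 63
f 70 61 71
f 70 71 63
f 71 61 72
f 71 72 63
f 72 61 73
f 72 73 63
f 73 61 74
f 73 74 63
f 74 61 75
f 74 75 63
f 75 61 76
f 75 76 63
f 76 61 62
f 76 62 63



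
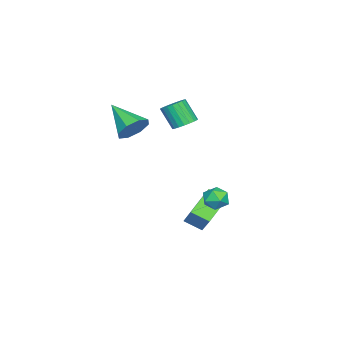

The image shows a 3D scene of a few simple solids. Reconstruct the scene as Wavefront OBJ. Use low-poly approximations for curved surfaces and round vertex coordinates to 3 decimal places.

v 0.416 2.506 -1.519
v 0.47 1.522 -1.008
v 1.703 3.343 -0.042
v 1.757 2.359 0.468
v 1.863 2.061 -2.528
v 1.917 1.077 -2.018
v 3.15 2.898 -1.052
v 3.204 1.914 -0.541
v -3.403 -0.757 2.29
v -2.893 -1.274 2.066
v -3.127 -2.06 3.346
v -3.637 -1.543 3.57
v -2.713 -1.069 2.225
v -2.947 -1.854 3.505
v -2.652 -0.81 2.395
v -2.886 -1.595 3.675
v -2.721 -0.541 2.547
v -2.955 -1.326 3.827
v -2.908 -0.31 2.654
v -3.142 -1.096 3.935
v -3.181 -0.157 2.699
v -3.415 -0.942 3.979
v -3.492 -0.107 2.673
v -3.726 -0.892 3.953
v -3.788 -0.17 2.58
v -4.021 -0.955 3.86
v -4.017 -0.334 2.438
v -4.251 -1.119 3.718
v -4.14 -0.571 2.269
v -4.374 -1.357 3.55
v -4.135 -0.841 2.105
v -4.369 -1.626 3.385
v -4.004 -1.096 1.972
v -4.238 -1.882 3.252
v -3.77 -1.293 1.894
v -4.003 -2.078 3.175
v -3.471 -1.397 1.885
v -3.705 -2.182 3.165
v -3.161 -1.39 1.946
v -3.395 -2.176 3.226
v 3.018 3.733 0.896
v 3.542 3.936 1.419
v 3.778 2.844 0.481
v 4.302 3.047 1.004
v 3.647 2.714 1.226
v 3.177 3.264 1.482
v 4.143 3.516 0.418
v 3.673 4.066 0.674
v 4.237 3.802 1.124
v 3.93 3.307 1.623
v 3.39 3.473 0.277
v 3.083 2.978 0.776
v -0.472 -2.552 2.947
v -0.158 -2.121 3.792
v -1.368 -4.148 4.093
v -0.854 -1.881 3.582
v -1.326 -2.034 2.999
v -1.297 -2.491 2.386
v -0.786 -2.984 2.101
v -0.09 -3.223 2.311
v 0.382 -3.07 2.894
v 0.354 -2.613 3.507
f 2 4 1
f 5 2 1
f 1 4 3
f 3 5 1
f 2 8 4
f 6 2 5
f 6 8 2
f 4 8 3
f 7 5 3
f 3 8 7
f 7 6 5
f 8 6 7
f 10 9 13
f 10 13 11
f 11 13 14
f 11 14 12
f 13 9 15
f 13 15 14
f 14 15 16
f 14 16 12
f 15 9 17
f 15 17 16
f 16 17 18
f 16 18 12
f 17 9 19
f 17 19 18
f 18 19 20
f 18 20 12
f 19 9 21
f 19 21 20
f 20 21 22
f 20 22 12
f 21 9 23
f 21 23 22
f 22 23 24
f 22 24 12
f 23 9 25
f 23 25 24
f 24 25 26
f 24 26 12
f 25 9 27
f 25 27 26
f 26 27 28
f 26 28 12
f 27 9 29
f 27 29 28
f 28 29 30
f 28 30 12
f 29 9 31
f 29 31 30
f 30 31 32
f 30 32 12
f 31 9 33
f 31 33 32
f 32 33 34
f 32 34 12
f 33 9 35
f 33 35 34
f 34 35 36
f 34 36 12
f 35 9 37
f 35 37 36
f 36 37 38
f 36 38 12
f 37 9 39
f 37 39 38
f 38 39 40
f 38 40 12
f 39 9 10
f 39 10 40
f 40 10 11
f 40 11 12
f 41 52 46
f 41 46 42
f 41 42 48
f 41 48 51
f 41 51 52
f 42 46 50
f 46 52 45
f 52 51 43
f 51 48 47
f 48 42 49
f 44 50 45
f 44 45 43
f 44 43 47
f 44 47 49
f 44 49 50
f 45 50 46
f 43 45 52
f 47 43 51
f 49 47 48
f 50 49 42
f 54 53 56
f 54 56 55
f 56 53 57
f 56 57 55
f 57 53 58
f 57 58 55
f 58 53 59
f 58 59 55
f 59 53 60
f 59 60 55
f 60 53 61
f 60 61 55
f 61 53 62
f 61 62 55
f 62 53 54
f 62 54 55

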